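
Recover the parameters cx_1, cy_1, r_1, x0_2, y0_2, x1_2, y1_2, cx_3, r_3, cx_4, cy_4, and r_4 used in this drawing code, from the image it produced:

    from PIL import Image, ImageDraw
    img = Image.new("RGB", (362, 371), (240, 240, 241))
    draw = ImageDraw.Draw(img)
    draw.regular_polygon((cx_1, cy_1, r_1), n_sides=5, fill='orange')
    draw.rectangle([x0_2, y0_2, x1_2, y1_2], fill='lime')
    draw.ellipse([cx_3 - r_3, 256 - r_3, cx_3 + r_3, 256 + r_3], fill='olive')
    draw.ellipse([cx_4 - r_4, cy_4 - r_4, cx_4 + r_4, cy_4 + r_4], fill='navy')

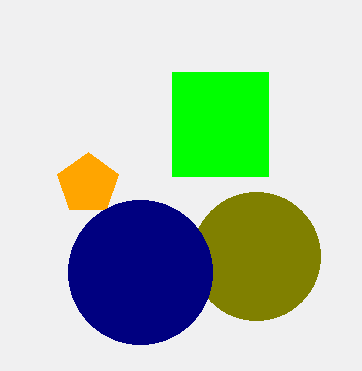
cx_1 = 88, cy_1 = 184, r_1 = 32, x0_2 = 172, y0_2 = 72, x1_2 = 268, y1_2 = 176, cx_3 = 256, r_3 = 64, cx_4 = 140, cy_4 = 272, r_4 = 72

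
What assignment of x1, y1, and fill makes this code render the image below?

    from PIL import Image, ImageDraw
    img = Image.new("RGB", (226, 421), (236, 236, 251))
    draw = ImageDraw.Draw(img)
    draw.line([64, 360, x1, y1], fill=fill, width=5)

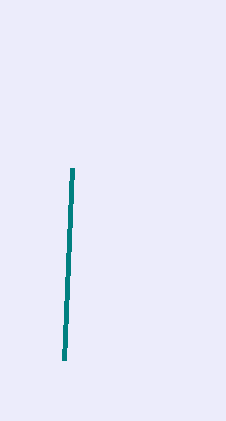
x1 = 72, y1 = 168, fill = 'teal'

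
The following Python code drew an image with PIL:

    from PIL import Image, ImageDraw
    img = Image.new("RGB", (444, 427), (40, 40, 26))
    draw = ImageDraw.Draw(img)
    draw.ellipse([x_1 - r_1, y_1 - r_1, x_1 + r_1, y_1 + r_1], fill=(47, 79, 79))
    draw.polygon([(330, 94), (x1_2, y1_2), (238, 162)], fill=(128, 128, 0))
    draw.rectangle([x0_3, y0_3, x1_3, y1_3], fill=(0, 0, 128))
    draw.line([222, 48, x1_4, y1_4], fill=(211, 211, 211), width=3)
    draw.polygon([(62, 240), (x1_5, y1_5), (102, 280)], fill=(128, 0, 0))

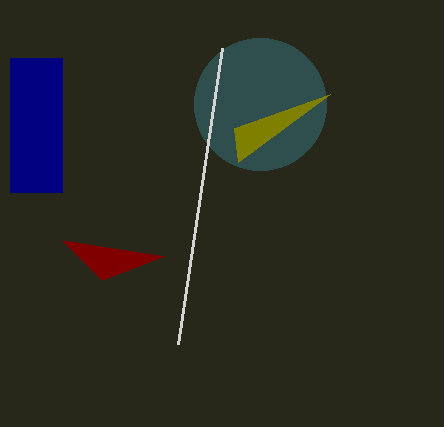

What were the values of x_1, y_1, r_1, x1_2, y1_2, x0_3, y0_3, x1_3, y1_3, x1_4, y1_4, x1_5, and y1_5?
x_1 = 260, y_1 = 104, r_1 = 66, x1_2 = 234, y1_2 = 128, x0_3 = 10, y0_3 = 58, x1_3 = 62, y1_3 = 192, x1_4 = 178, y1_4 = 344, x1_5 = 164, y1_5 = 256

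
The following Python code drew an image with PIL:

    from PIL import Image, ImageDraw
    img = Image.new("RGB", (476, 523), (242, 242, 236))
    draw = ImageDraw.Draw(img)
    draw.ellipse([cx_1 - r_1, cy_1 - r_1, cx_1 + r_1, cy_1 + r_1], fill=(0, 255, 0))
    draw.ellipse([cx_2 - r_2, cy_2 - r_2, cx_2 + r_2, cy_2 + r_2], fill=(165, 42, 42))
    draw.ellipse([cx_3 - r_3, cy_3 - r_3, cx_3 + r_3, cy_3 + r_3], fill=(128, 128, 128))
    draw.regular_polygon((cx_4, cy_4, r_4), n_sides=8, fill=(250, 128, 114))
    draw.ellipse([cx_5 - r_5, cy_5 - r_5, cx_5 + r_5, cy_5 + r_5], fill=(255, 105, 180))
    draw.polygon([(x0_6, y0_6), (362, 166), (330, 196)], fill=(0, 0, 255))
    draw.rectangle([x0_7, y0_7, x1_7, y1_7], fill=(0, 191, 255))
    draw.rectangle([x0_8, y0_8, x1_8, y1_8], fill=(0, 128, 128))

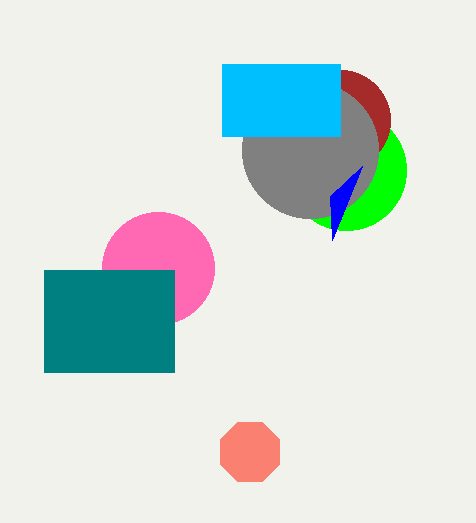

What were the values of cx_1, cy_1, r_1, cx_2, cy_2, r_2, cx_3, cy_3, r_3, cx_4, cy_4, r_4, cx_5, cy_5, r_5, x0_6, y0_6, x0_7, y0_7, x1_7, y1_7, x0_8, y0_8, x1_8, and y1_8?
cx_1 = 346; cy_1 = 170; r_1 = 60; cx_2 = 340; cy_2 = 120; r_2 = 50; cx_3 = 310; cy_3 = 150; r_3 = 68; cx_4 = 250; cy_4 = 452; r_4 = 32; cx_5 = 158; cy_5 = 268; r_5 = 56; x0_6 = 332; y0_6 = 240; x0_7 = 222; y0_7 = 64; x1_7 = 340; y1_7 = 136; x0_8 = 44; y0_8 = 270; x1_8 = 174; y1_8 = 372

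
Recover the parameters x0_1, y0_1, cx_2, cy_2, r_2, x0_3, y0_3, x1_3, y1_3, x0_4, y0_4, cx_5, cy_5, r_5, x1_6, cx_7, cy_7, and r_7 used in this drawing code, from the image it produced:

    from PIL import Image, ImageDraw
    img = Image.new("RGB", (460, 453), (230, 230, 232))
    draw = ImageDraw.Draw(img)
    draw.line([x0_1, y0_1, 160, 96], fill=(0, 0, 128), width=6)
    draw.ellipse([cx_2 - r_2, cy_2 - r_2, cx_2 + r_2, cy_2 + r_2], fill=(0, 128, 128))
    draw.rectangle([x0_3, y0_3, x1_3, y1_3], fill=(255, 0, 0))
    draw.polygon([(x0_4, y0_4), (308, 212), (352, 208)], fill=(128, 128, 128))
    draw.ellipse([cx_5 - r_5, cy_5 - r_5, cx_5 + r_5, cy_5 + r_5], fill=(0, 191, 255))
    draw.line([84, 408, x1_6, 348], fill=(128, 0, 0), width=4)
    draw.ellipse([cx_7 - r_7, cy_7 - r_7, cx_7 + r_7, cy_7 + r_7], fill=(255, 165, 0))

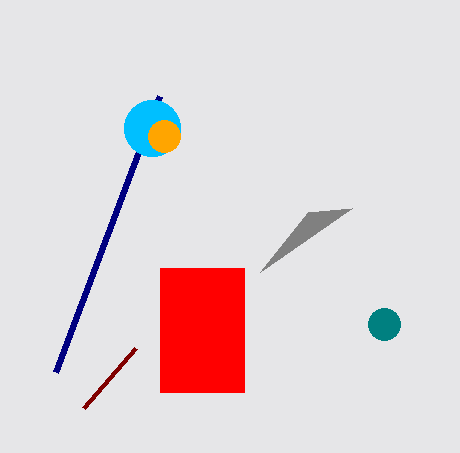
x0_1 = 56; y0_1 = 372; cx_2 = 384; cy_2 = 324; r_2 = 16; x0_3 = 160; y0_3 = 268; x1_3 = 244; y1_3 = 392; x0_4 = 260; y0_4 = 272; cx_5 = 152; cy_5 = 128; r_5 = 28; x1_6 = 136; cx_7 = 164; cy_7 = 136; r_7 = 16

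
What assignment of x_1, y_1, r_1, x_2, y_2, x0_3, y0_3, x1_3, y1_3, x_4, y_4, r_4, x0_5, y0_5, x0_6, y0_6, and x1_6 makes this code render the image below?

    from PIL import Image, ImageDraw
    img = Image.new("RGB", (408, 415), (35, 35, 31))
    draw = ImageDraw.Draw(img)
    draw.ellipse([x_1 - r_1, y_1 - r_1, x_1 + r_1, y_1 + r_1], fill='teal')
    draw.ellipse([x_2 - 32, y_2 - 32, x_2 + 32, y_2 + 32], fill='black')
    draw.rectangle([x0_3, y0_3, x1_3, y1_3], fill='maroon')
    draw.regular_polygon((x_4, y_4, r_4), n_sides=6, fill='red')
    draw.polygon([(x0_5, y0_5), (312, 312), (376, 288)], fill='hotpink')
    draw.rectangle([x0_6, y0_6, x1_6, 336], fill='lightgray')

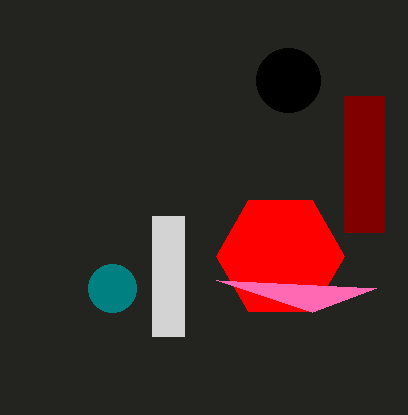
x_1 = 112; y_1 = 288; r_1 = 24; x_2 = 288; y_2 = 80; x0_3 = 344; y0_3 = 96; x1_3 = 384; y1_3 = 232; x_4 = 280; y_4 = 256; r_4 = 64; x0_5 = 216; y0_5 = 280; x0_6 = 152; y0_6 = 216; x1_6 = 184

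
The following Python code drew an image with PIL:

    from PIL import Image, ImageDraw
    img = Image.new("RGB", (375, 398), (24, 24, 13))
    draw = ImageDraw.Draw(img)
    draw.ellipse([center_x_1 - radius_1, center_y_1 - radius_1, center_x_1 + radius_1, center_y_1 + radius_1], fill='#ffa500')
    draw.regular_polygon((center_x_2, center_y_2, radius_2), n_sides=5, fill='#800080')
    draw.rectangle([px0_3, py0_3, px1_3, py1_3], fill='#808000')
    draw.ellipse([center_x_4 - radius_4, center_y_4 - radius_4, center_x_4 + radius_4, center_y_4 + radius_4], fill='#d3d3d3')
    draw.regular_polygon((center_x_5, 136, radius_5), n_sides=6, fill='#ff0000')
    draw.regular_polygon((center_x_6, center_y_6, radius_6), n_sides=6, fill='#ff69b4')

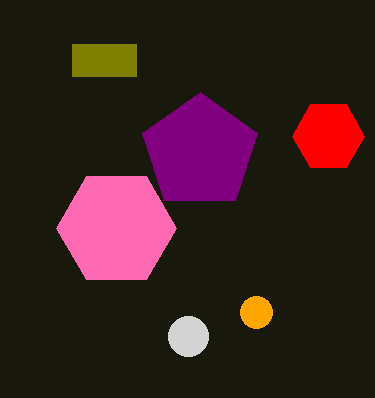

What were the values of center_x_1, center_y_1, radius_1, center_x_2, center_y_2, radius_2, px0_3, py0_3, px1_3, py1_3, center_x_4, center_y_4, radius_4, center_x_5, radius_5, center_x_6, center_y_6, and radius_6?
center_x_1 = 256; center_y_1 = 312; radius_1 = 16; center_x_2 = 200; center_y_2 = 152; radius_2 = 60; px0_3 = 72; py0_3 = 44; px1_3 = 136; py1_3 = 76; center_x_4 = 188; center_y_4 = 336; radius_4 = 20; center_x_5 = 328; radius_5 = 36; center_x_6 = 116; center_y_6 = 228; radius_6 = 60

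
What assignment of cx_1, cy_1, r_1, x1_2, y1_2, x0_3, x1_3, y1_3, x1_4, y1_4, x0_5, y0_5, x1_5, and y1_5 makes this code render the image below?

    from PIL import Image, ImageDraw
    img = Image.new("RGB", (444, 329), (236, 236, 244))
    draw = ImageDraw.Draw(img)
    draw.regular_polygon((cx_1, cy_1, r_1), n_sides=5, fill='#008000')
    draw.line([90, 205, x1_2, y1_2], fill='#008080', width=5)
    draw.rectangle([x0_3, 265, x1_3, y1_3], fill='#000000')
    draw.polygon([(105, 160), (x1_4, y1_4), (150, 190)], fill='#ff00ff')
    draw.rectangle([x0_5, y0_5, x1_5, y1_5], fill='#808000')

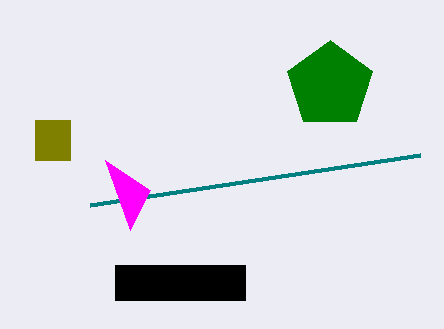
cx_1 = 330; cy_1 = 85; r_1 = 45; x1_2 = 420; y1_2 = 155; x0_3 = 115; x1_3 = 245; y1_3 = 300; x1_4 = 130; y1_4 = 230; x0_5 = 35; y0_5 = 120; x1_5 = 70; y1_5 = 160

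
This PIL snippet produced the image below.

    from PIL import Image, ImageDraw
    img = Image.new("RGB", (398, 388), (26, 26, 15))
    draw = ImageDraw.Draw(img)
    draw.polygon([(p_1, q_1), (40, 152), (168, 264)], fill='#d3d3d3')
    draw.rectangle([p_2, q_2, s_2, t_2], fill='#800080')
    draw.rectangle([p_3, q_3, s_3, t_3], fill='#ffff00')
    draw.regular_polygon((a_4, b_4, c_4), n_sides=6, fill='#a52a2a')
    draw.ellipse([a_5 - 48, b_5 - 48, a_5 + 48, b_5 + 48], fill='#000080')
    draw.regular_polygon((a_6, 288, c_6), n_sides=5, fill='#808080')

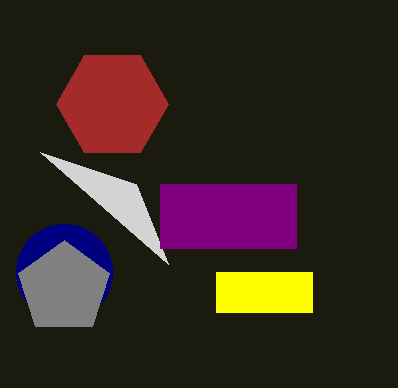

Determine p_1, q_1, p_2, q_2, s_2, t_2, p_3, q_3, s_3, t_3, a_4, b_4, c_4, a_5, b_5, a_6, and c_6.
p_1 = 136; q_1 = 184; p_2 = 160; q_2 = 184; s_2 = 296; t_2 = 248; p_3 = 216; q_3 = 272; s_3 = 312; t_3 = 312; a_4 = 112; b_4 = 104; c_4 = 56; a_5 = 64; b_5 = 272; a_6 = 64; c_6 = 48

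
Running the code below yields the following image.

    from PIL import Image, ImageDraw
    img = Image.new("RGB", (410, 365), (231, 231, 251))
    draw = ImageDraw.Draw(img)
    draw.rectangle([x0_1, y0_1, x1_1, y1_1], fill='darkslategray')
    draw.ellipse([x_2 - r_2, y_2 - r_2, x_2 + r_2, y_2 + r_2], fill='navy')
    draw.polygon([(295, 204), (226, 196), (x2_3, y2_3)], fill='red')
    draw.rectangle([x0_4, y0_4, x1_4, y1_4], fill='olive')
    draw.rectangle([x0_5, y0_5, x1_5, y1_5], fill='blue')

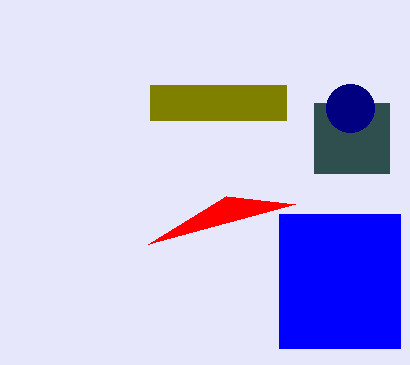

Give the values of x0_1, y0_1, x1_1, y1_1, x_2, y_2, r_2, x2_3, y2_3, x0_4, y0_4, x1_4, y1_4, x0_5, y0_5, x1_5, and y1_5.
x0_1 = 314, y0_1 = 103, x1_1 = 389, y1_1 = 173, x_2 = 350, y_2 = 108, r_2 = 24, x2_3 = 148, y2_3 = 244, x0_4 = 150, y0_4 = 85, x1_4 = 286, y1_4 = 120, x0_5 = 279, y0_5 = 214, x1_5 = 400, y1_5 = 348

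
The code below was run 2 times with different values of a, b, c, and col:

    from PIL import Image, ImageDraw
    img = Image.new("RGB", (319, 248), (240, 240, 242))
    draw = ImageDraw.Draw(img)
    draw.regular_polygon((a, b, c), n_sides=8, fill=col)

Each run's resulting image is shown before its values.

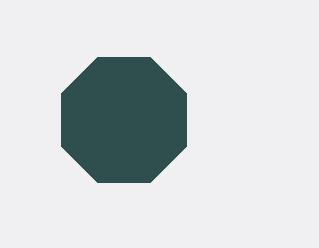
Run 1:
a = 124, b = 120, c = 68, col = 'darkslategray'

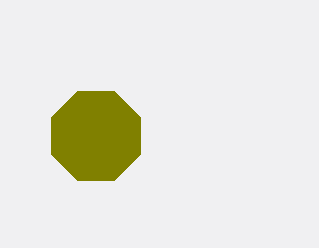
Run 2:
a = 96; b = 136; c = 48; col = 'olive'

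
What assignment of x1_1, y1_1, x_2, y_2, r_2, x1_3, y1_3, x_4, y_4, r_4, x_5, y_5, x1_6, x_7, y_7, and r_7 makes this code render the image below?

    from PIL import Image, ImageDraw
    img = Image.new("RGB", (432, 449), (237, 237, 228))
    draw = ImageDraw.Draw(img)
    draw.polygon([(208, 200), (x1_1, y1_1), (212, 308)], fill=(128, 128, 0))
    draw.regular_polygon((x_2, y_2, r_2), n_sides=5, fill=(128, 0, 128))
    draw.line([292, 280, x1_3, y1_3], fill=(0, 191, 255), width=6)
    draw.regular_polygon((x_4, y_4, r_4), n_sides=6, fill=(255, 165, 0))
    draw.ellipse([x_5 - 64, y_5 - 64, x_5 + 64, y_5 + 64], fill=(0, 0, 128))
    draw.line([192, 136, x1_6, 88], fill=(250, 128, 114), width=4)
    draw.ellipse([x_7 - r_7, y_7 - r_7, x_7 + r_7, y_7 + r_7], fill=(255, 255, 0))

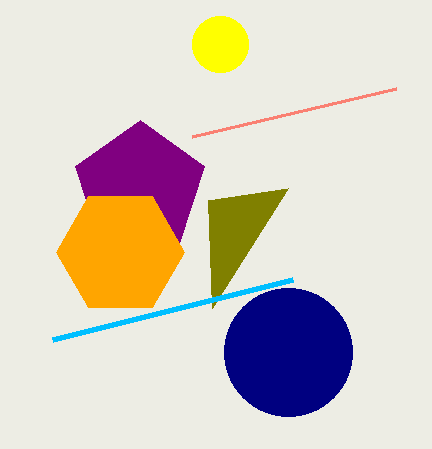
x1_1 = 288, y1_1 = 188, x_2 = 140, y_2 = 188, r_2 = 68, x1_3 = 52, y1_3 = 340, x_4 = 120, y_4 = 252, r_4 = 64, x_5 = 288, y_5 = 352, x1_6 = 396, x_7 = 220, y_7 = 44, r_7 = 28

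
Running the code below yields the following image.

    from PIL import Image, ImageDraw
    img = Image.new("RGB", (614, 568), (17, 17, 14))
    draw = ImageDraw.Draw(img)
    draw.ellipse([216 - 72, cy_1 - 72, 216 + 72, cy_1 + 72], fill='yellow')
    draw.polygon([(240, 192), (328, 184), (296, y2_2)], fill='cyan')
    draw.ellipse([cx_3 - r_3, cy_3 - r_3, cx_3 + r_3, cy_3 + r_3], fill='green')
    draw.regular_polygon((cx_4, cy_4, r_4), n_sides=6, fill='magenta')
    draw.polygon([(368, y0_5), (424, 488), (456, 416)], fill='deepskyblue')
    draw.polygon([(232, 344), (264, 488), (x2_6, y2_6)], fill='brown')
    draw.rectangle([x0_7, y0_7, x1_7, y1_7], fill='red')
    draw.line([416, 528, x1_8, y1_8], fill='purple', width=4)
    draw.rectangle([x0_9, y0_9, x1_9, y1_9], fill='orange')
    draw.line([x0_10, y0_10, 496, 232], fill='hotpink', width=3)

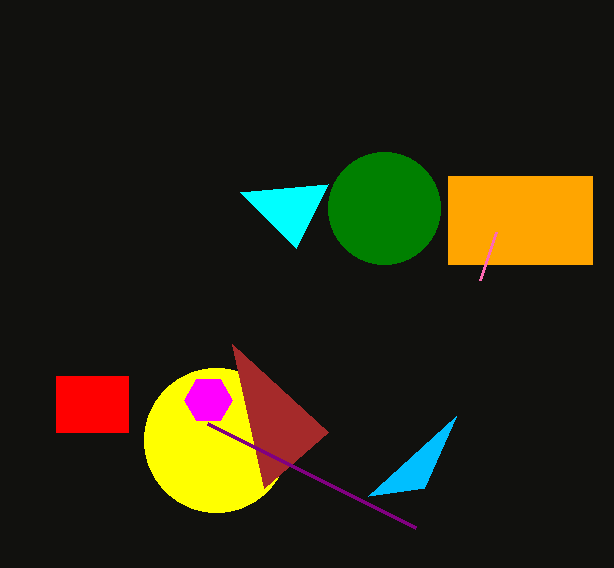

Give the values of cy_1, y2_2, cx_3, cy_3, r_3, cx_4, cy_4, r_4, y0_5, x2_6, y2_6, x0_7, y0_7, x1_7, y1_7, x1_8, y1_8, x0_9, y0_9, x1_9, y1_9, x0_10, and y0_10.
cy_1 = 440; y2_2 = 248; cx_3 = 384; cy_3 = 208; r_3 = 56; cx_4 = 208; cy_4 = 400; r_4 = 24; y0_5 = 496; x2_6 = 328; y2_6 = 432; x0_7 = 56; y0_7 = 376; x1_7 = 128; y1_7 = 432; x1_8 = 208; y1_8 = 424; x0_9 = 448; y0_9 = 176; x1_9 = 592; y1_9 = 264; x0_10 = 480; y0_10 = 280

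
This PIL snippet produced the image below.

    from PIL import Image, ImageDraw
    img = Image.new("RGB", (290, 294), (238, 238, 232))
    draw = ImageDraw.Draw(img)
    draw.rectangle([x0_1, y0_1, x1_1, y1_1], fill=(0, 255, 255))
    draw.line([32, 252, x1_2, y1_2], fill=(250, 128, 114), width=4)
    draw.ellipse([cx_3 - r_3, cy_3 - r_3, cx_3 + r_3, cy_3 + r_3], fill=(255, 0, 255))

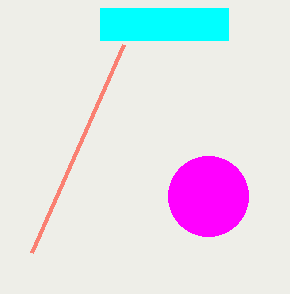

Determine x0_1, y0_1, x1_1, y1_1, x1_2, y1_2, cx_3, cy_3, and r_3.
x0_1 = 100; y0_1 = 8; x1_1 = 228; y1_1 = 40; x1_2 = 124; y1_2 = 44; cx_3 = 208; cy_3 = 196; r_3 = 40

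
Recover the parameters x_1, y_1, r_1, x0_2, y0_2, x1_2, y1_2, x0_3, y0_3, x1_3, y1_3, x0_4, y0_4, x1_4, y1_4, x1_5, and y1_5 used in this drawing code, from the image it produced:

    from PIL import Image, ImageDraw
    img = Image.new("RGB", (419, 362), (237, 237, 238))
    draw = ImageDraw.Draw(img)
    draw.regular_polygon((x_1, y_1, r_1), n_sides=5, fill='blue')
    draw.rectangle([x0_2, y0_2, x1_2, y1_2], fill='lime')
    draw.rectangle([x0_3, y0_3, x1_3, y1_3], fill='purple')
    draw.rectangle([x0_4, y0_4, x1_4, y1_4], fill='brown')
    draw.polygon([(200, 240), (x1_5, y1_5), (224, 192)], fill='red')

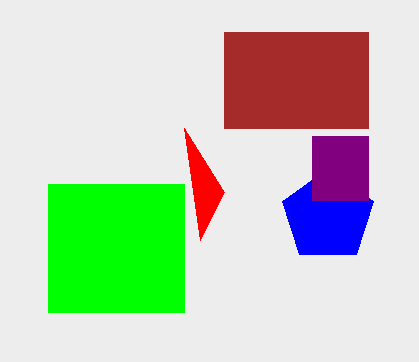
x_1 = 328
y_1 = 216
r_1 = 48
x0_2 = 48
y0_2 = 184
x1_2 = 184
y1_2 = 312
x0_3 = 312
y0_3 = 136
x1_3 = 368
y1_3 = 200
x0_4 = 224
y0_4 = 32
x1_4 = 368
y1_4 = 128
x1_5 = 184
y1_5 = 128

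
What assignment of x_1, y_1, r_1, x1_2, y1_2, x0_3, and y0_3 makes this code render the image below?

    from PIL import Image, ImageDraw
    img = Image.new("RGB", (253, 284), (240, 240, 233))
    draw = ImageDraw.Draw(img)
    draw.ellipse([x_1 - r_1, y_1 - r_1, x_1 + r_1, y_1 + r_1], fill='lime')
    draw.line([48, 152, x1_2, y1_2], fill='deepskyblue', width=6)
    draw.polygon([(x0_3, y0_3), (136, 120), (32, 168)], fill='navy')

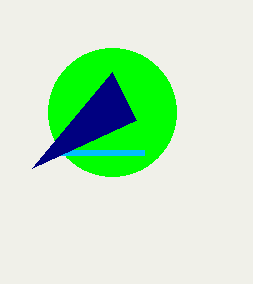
x_1 = 112; y_1 = 112; r_1 = 64; x1_2 = 144; y1_2 = 152; x0_3 = 112; y0_3 = 72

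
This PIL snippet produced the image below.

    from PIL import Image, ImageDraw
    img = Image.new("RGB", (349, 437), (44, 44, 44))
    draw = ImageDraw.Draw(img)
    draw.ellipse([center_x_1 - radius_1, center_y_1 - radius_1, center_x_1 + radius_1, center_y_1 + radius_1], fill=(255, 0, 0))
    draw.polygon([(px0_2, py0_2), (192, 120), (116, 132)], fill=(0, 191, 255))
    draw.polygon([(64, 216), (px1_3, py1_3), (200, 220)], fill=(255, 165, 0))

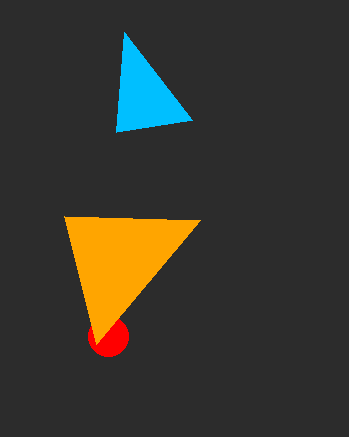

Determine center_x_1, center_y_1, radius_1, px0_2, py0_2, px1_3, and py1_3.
center_x_1 = 108, center_y_1 = 336, radius_1 = 20, px0_2 = 124, py0_2 = 32, px1_3 = 96, py1_3 = 344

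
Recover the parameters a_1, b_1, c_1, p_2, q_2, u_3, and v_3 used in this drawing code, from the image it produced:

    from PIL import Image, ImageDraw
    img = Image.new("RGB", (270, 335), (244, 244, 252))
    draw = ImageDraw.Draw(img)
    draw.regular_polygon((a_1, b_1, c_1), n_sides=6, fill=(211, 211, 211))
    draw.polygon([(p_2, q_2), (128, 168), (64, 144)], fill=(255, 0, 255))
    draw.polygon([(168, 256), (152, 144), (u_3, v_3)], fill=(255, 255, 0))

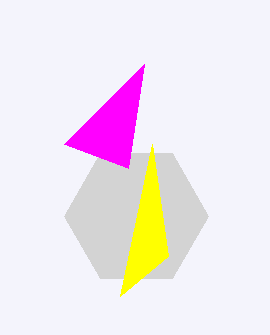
a_1 = 136, b_1 = 216, c_1 = 72, p_2 = 144, q_2 = 64, u_3 = 120, v_3 = 296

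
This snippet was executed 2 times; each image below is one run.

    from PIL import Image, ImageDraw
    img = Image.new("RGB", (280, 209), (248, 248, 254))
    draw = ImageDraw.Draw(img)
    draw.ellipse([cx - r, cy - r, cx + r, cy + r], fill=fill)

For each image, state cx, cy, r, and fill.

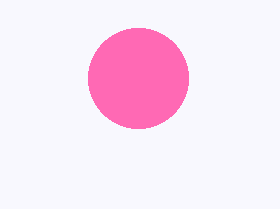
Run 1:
cx = 138
cy = 78
r = 50
fill = 'hotpink'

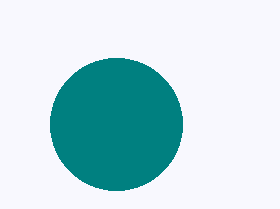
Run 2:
cx = 116
cy = 124
r = 66
fill = 'teal'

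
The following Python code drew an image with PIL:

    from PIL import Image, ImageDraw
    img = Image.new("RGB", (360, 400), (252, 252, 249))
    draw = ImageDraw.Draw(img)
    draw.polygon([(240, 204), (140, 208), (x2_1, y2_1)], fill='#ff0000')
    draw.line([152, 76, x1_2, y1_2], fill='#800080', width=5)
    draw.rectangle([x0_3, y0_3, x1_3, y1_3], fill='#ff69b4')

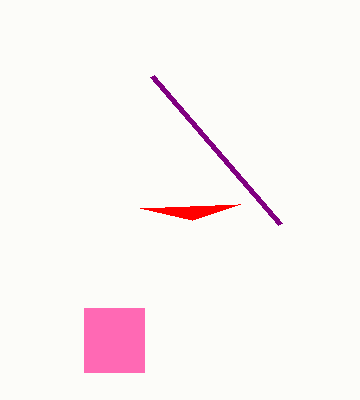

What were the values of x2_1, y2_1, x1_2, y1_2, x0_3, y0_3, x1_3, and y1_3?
x2_1 = 192
y2_1 = 220
x1_2 = 280
y1_2 = 224
x0_3 = 84
y0_3 = 308
x1_3 = 144
y1_3 = 372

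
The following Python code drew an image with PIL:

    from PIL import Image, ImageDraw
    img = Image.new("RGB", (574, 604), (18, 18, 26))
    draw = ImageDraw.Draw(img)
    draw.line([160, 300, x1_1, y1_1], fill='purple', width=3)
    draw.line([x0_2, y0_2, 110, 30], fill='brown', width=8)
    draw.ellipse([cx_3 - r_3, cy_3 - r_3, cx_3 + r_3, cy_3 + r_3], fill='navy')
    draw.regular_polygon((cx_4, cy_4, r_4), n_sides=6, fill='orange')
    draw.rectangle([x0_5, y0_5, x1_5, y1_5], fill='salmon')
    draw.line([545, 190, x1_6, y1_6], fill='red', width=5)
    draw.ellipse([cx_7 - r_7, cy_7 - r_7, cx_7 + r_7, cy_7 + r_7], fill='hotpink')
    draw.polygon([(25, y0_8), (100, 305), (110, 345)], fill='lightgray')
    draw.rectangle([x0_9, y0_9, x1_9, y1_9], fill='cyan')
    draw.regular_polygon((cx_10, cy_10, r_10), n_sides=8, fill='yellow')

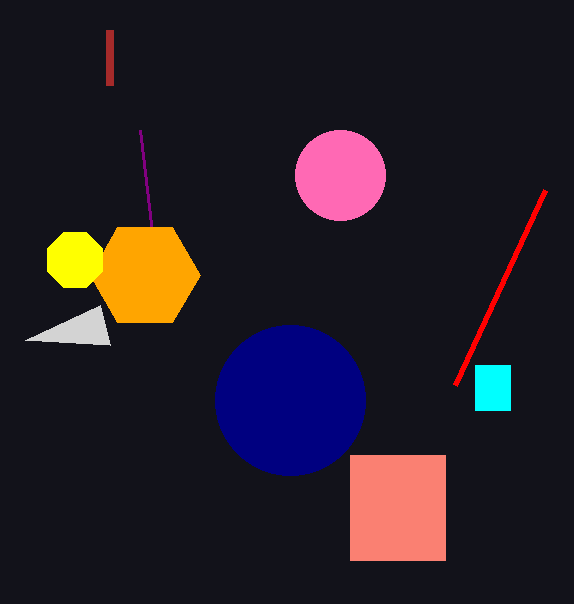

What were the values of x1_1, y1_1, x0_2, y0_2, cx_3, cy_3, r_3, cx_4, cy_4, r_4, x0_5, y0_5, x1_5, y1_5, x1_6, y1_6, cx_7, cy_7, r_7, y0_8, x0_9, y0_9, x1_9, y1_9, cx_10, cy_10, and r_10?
x1_1 = 140; y1_1 = 130; x0_2 = 110; y0_2 = 85; cx_3 = 290; cy_3 = 400; r_3 = 75; cx_4 = 145; cy_4 = 275; r_4 = 55; x0_5 = 350; y0_5 = 455; x1_5 = 445; y1_5 = 560; x1_6 = 455; y1_6 = 385; cx_7 = 340; cy_7 = 175; r_7 = 45; y0_8 = 340; x0_9 = 475; y0_9 = 365; x1_9 = 510; y1_9 = 410; cx_10 = 75; cy_10 = 260; r_10 = 30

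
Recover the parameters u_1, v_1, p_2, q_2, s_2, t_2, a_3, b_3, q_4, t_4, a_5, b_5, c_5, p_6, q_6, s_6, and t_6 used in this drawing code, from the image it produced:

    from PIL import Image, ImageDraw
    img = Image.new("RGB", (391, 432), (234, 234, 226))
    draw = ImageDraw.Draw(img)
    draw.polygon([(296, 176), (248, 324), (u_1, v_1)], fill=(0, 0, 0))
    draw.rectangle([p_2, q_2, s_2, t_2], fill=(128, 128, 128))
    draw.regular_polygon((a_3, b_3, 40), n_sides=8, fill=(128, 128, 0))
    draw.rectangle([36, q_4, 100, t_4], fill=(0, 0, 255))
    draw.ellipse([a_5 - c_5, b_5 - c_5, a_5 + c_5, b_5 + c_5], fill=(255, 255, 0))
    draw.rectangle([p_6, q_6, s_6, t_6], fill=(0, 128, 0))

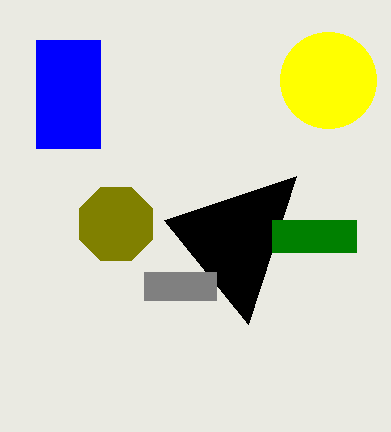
u_1 = 164
v_1 = 220
p_2 = 144
q_2 = 272
s_2 = 216
t_2 = 300
a_3 = 116
b_3 = 224
q_4 = 40
t_4 = 148
a_5 = 328
b_5 = 80
c_5 = 48
p_6 = 272
q_6 = 220
s_6 = 356
t_6 = 252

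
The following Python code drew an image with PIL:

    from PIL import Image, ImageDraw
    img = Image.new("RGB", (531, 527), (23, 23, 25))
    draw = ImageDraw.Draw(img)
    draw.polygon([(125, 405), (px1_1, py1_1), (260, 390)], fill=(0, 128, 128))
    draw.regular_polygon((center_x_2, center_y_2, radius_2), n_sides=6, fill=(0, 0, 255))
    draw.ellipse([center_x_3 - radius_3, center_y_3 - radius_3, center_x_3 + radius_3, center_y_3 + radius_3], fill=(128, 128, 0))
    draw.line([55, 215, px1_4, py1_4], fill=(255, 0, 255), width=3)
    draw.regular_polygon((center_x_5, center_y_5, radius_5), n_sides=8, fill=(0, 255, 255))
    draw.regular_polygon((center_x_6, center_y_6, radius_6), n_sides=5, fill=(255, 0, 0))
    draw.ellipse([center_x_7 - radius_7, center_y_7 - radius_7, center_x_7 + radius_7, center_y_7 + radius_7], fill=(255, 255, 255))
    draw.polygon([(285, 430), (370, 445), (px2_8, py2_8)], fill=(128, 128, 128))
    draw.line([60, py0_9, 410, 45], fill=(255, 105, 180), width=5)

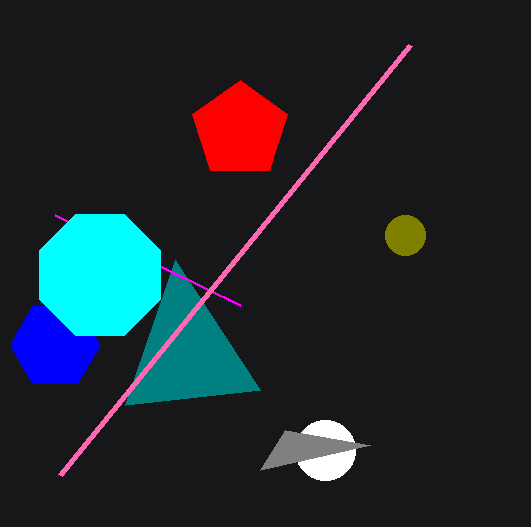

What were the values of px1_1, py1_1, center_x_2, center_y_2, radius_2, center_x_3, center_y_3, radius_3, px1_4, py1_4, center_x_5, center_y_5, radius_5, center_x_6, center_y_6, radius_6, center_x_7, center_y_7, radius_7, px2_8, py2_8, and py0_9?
px1_1 = 175, py1_1 = 260, center_x_2 = 55, center_y_2 = 345, radius_2 = 45, center_x_3 = 405, center_y_3 = 235, radius_3 = 20, px1_4 = 240, py1_4 = 305, center_x_5 = 100, center_y_5 = 275, radius_5 = 65, center_x_6 = 240, center_y_6 = 130, radius_6 = 50, center_x_7 = 325, center_y_7 = 450, radius_7 = 30, px2_8 = 260, py2_8 = 470, py0_9 = 475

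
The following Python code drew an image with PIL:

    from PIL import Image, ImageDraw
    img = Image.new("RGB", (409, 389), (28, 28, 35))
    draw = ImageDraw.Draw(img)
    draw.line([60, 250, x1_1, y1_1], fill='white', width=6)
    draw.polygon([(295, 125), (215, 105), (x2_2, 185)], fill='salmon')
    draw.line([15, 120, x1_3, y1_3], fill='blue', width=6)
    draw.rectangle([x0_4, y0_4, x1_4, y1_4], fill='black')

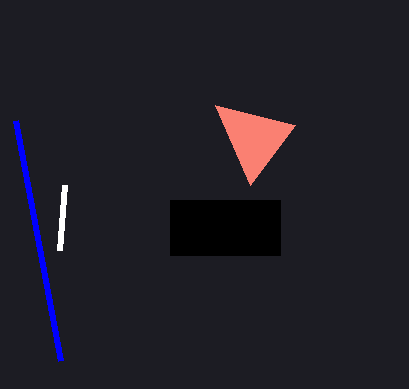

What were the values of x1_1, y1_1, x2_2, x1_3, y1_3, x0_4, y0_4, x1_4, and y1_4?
x1_1 = 65; y1_1 = 185; x2_2 = 250; x1_3 = 60; y1_3 = 360; x0_4 = 170; y0_4 = 200; x1_4 = 280; y1_4 = 255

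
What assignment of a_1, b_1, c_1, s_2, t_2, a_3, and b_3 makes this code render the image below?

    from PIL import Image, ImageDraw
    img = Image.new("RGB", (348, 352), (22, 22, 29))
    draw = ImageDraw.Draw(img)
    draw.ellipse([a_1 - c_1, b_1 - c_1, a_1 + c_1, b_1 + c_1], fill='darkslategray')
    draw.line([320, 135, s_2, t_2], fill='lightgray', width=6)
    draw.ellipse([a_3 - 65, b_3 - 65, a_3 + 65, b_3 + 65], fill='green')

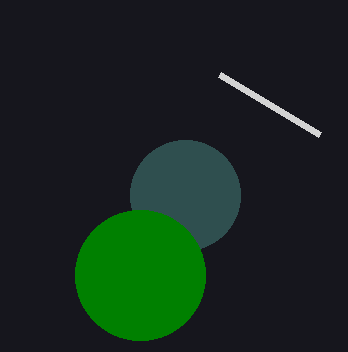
a_1 = 185
b_1 = 195
c_1 = 55
s_2 = 220
t_2 = 75
a_3 = 140
b_3 = 275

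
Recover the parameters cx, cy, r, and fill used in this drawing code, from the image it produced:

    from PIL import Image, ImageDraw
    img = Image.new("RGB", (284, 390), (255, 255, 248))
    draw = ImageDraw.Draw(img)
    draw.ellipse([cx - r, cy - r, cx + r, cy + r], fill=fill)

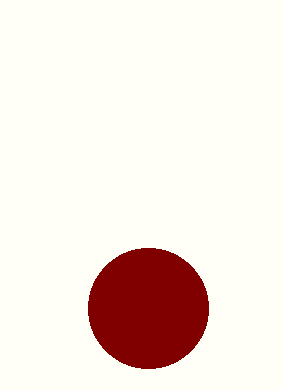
cx = 148
cy = 308
r = 60
fill = 'maroon'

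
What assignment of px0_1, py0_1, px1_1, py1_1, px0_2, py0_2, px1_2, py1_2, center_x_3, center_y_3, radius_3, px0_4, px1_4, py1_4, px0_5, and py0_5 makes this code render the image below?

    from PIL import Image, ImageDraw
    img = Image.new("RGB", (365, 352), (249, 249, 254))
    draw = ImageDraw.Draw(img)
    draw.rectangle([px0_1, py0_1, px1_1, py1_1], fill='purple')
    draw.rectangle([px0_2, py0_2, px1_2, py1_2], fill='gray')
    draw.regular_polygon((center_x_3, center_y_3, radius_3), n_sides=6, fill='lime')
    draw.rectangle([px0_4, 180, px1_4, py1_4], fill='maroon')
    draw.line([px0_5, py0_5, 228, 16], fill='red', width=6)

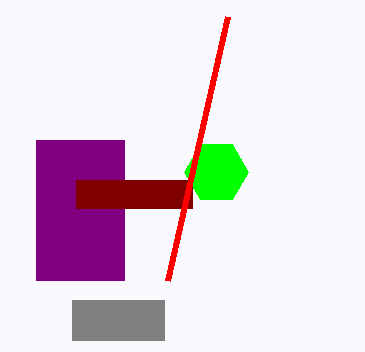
px0_1 = 36; py0_1 = 140; px1_1 = 124; py1_1 = 280; px0_2 = 72; py0_2 = 300; px1_2 = 164; py1_2 = 340; center_x_3 = 216; center_y_3 = 172; radius_3 = 32; px0_4 = 76; px1_4 = 192; py1_4 = 208; px0_5 = 168; py0_5 = 280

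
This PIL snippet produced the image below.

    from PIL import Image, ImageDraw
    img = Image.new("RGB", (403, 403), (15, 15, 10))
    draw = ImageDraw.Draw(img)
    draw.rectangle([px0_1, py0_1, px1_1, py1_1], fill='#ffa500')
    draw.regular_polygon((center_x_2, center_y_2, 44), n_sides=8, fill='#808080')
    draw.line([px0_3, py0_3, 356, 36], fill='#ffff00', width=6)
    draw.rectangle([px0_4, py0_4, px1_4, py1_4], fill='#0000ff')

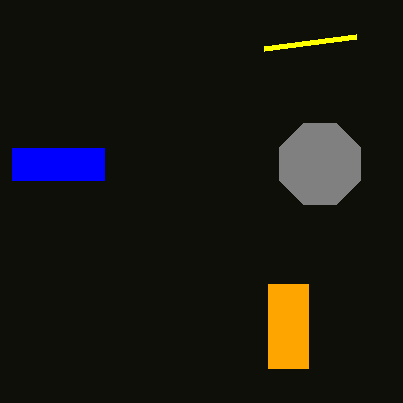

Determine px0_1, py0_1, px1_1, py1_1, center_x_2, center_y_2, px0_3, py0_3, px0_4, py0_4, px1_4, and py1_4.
px0_1 = 268
py0_1 = 284
px1_1 = 308
py1_1 = 368
center_x_2 = 320
center_y_2 = 164
px0_3 = 264
py0_3 = 48
px0_4 = 12
py0_4 = 148
px1_4 = 104
py1_4 = 180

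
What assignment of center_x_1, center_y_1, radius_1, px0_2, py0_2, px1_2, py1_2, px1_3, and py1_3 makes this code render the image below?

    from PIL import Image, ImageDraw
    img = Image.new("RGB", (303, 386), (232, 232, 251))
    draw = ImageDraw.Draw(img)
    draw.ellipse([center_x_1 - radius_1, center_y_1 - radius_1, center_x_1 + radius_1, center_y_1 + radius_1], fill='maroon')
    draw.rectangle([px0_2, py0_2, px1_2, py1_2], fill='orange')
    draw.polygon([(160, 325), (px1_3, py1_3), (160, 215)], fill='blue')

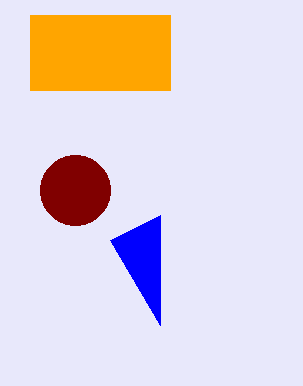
center_x_1 = 75
center_y_1 = 190
radius_1 = 35
px0_2 = 30
py0_2 = 15
px1_2 = 170
py1_2 = 90
px1_3 = 110
py1_3 = 240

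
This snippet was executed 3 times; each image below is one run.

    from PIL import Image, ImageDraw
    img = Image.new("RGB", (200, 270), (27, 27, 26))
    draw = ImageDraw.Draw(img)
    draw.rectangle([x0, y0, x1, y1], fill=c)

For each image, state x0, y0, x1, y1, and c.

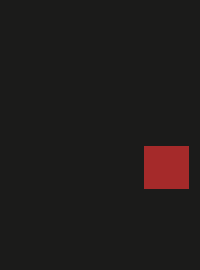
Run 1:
x0 = 144, y0 = 146, x1 = 188, y1 = 188, c = 'brown'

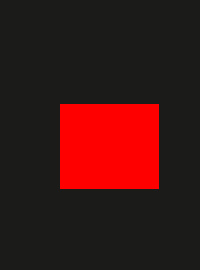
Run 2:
x0 = 60
y0 = 104
x1 = 158
y1 = 188
c = 'red'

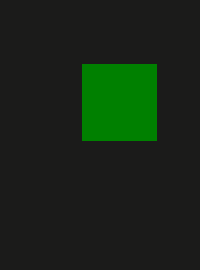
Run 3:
x0 = 82; y0 = 64; x1 = 156; y1 = 140; c = 'green'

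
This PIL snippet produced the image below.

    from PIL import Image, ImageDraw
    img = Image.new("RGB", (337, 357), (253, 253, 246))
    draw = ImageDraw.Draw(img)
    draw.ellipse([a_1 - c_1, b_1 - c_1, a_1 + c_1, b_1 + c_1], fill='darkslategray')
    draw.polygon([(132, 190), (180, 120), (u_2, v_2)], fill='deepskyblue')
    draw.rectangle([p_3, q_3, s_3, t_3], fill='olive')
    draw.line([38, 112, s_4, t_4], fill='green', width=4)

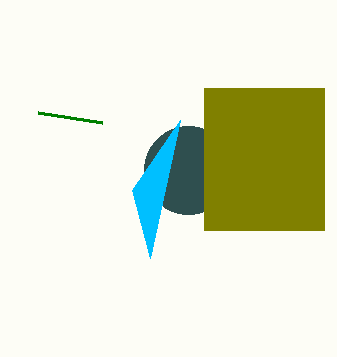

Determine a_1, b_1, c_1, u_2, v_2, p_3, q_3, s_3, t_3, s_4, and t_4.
a_1 = 188; b_1 = 170; c_1 = 44; u_2 = 150; v_2 = 258; p_3 = 204; q_3 = 88; s_3 = 324; t_3 = 230; s_4 = 102; t_4 = 122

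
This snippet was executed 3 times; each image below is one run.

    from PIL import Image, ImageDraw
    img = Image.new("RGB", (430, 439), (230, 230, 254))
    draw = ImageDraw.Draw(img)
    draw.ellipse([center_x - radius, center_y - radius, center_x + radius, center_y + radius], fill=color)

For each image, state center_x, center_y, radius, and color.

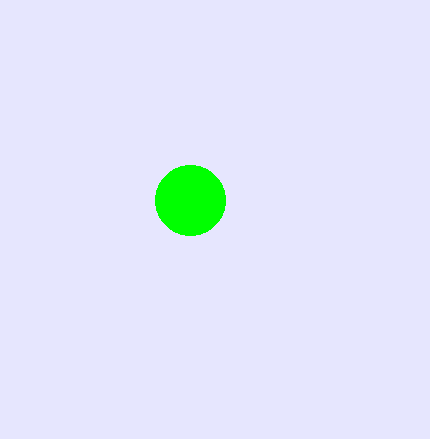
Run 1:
center_x = 190; center_y = 200; radius = 35; color = 'lime'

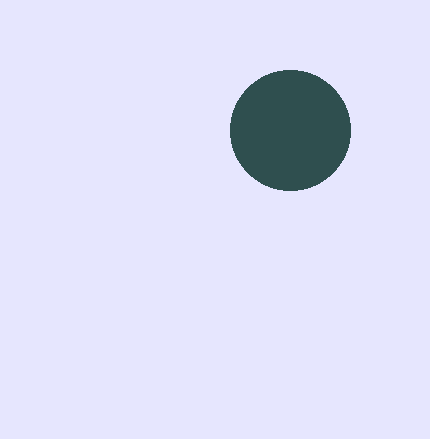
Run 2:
center_x = 290
center_y = 130
radius = 60
color = 'darkslategray'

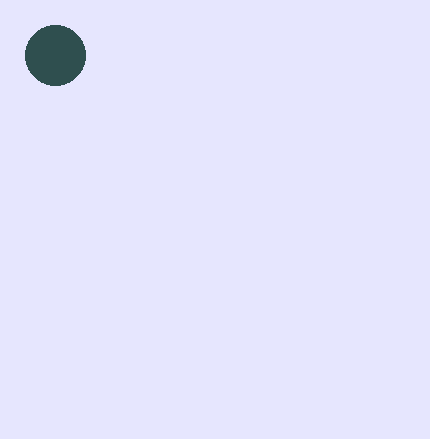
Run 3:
center_x = 55; center_y = 55; radius = 30; color = 'darkslategray'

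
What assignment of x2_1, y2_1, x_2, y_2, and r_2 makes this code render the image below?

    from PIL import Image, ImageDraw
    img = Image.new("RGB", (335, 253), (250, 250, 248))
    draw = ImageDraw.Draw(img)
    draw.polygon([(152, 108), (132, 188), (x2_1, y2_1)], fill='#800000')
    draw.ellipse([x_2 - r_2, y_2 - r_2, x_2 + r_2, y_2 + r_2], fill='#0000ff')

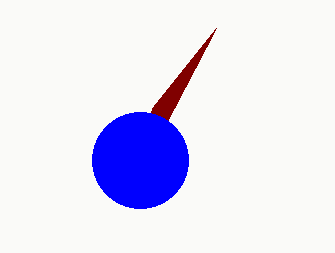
x2_1 = 216; y2_1 = 28; x_2 = 140; y_2 = 160; r_2 = 48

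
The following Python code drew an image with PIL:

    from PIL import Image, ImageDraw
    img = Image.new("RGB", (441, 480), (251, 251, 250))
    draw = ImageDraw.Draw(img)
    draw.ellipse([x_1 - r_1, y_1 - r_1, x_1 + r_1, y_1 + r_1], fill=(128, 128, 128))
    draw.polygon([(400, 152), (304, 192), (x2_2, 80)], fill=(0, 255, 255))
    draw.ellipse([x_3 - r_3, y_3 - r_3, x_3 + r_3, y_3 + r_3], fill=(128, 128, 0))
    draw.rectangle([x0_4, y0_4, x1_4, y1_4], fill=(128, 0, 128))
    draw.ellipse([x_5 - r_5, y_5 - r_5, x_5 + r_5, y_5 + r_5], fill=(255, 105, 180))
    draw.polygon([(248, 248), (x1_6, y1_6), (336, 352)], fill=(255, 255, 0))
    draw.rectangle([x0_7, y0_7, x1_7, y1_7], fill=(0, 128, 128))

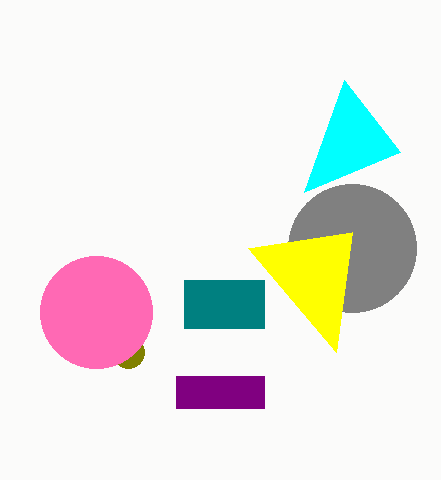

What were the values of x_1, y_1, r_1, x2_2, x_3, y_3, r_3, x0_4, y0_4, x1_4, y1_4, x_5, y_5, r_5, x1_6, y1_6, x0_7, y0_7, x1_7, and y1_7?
x_1 = 352, y_1 = 248, r_1 = 64, x2_2 = 344, x_3 = 128, y_3 = 352, r_3 = 16, x0_4 = 176, y0_4 = 376, x1_4 = 264, y1_4 = 408, x_5 = 96, y_5 = 312, r_5 = 56, x1_6 = 352, y1_6 = 232, x0_7 = 184, y0_7 = 280, x1_7 = 264, y1_7 = 328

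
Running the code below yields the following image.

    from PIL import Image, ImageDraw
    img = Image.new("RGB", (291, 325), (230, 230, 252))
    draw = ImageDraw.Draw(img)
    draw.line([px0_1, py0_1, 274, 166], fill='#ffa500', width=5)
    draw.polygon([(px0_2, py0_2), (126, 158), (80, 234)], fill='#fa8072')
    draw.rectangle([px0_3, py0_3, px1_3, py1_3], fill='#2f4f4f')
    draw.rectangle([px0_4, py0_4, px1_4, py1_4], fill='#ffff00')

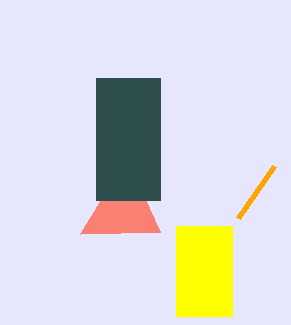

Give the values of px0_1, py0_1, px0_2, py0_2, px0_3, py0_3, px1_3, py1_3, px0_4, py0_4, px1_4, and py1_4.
px0_1 = 238, py0_1 = 218, px0_2 = 160, py0_2 = 232, px0_3 = 96, py0_3 = 78, px1_3 = 160, py1_3 = 200, px0_4 = 176, py0_4 = 226, px1_4 = 232, py1_4 = 316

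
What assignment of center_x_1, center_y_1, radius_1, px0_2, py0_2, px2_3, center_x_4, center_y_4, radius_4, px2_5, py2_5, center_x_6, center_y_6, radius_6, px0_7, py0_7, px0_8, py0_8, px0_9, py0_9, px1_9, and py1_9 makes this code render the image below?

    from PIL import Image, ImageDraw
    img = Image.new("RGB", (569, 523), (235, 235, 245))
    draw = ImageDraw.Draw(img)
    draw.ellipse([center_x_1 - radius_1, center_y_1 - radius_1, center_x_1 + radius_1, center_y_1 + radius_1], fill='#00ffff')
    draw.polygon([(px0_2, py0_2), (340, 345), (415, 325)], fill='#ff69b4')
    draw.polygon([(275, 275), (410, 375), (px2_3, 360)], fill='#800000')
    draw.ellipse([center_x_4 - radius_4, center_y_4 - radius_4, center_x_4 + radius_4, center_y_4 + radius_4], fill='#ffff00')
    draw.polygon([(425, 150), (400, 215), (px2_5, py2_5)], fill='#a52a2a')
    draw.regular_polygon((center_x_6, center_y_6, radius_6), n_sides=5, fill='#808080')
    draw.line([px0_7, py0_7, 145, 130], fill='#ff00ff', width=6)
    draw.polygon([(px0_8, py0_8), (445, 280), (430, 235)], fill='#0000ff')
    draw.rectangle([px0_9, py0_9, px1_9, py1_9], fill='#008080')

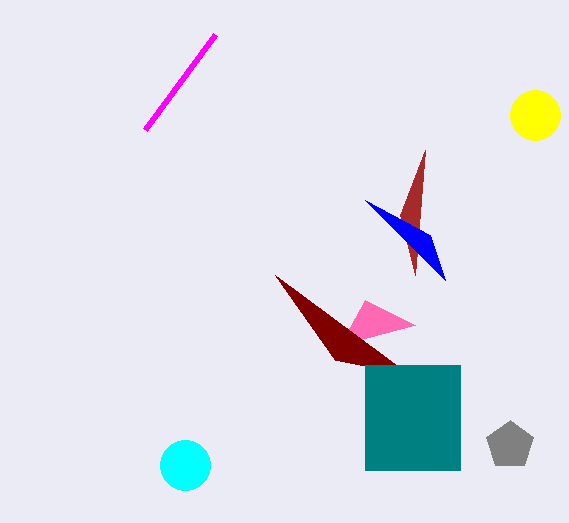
center_x_1 = 185
center_y_1 = 465
radius_1 = 25
px0_2 = 365
py0_2 = 300
px2_3 = 335
center_x_4 = 535
center_y_4 = 115
radius_4 = 25
px2_5 = 415
py2_5 = 275
center_x_6 = 510
center_y_6 = 445
radius_6 = 25
px0_7 = 215
py0_7 = 35
px0_8 = 365
py0_8 = 200
px0_9 = 365
py0_9 = 365
px1_9 = 460
py1_9 = 470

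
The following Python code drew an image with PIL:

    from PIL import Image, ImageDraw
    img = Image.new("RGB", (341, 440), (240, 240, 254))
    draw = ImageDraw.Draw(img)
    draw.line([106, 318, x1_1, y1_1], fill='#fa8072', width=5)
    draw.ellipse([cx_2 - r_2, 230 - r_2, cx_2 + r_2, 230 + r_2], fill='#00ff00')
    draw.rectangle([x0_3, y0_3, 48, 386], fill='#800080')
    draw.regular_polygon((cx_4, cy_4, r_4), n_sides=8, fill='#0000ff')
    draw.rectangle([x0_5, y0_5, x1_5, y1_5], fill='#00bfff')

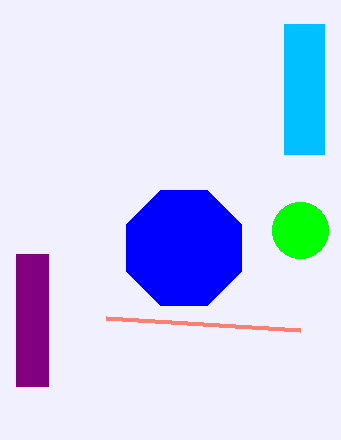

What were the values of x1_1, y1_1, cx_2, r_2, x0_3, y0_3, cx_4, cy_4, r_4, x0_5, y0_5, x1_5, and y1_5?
x1_1 = 300, y1_1 = 330, cx_2 = 300, r_2 = 28, x0_3 = 16, y0_3 = 254, cx_4 = 184, cy_4 = 248, r_4 = 62, x0_5 = 284, y0_5 = 24, x1_5 = 324, y1_5 = 154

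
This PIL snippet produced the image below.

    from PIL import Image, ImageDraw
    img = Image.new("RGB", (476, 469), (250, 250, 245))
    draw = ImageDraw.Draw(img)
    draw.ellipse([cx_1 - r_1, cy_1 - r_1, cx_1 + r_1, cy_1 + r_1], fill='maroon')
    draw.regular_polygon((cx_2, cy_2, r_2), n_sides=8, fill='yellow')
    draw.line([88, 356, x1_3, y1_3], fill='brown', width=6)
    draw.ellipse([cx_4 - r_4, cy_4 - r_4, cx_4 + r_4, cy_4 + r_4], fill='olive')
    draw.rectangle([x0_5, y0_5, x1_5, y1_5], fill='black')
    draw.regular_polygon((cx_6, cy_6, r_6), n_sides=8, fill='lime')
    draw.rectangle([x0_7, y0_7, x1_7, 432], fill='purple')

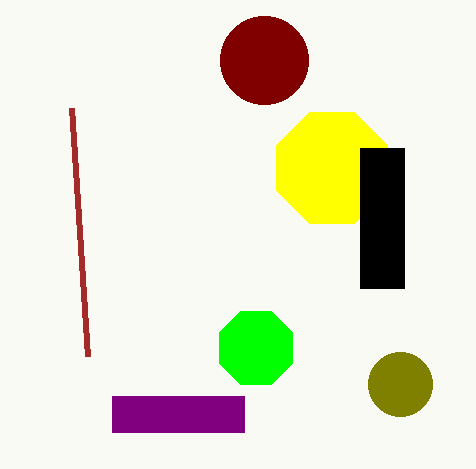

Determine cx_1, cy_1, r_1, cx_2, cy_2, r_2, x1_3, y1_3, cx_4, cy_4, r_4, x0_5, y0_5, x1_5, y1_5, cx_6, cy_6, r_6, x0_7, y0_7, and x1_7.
cx_1 = 264; cy_1 = 60; r_1 = 44; cx_2 = 332; cy_2 = 168; r_2 = 60; x1_3 = 72; y1_3 = 108; cx_4 = 400; cy_4 = 384; r_4 = 32; x0_5 = 360; y0_5 = 148; x1_5 = 404; y1_5 = 288; cx_6 = 256; cy_6 = 348; r_6 = 40; x0_7 = 112; y0_7 = 396; x1_7 = 244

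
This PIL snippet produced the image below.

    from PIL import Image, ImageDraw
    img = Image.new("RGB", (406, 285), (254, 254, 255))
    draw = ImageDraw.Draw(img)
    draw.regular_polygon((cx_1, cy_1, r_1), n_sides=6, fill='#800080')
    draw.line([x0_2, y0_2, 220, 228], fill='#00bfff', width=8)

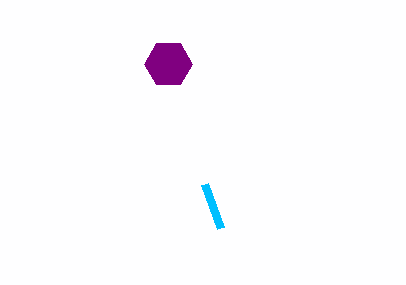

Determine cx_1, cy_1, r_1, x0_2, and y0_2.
cx_1 = 168; cy_1 = 64; r_1 = 24; x0_2 = 204; y0_2 = 184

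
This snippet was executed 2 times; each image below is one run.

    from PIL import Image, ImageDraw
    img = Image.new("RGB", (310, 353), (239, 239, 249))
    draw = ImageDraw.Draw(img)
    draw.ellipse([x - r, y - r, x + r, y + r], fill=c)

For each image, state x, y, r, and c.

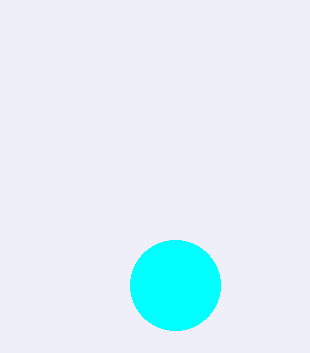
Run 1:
x = 175; y = 285; r = 45; c = 'cyan'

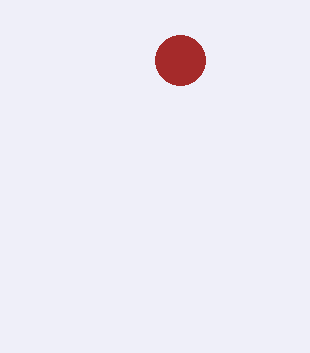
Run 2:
x = 180
y = 60
r = 25
c = 'brown'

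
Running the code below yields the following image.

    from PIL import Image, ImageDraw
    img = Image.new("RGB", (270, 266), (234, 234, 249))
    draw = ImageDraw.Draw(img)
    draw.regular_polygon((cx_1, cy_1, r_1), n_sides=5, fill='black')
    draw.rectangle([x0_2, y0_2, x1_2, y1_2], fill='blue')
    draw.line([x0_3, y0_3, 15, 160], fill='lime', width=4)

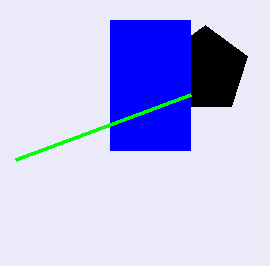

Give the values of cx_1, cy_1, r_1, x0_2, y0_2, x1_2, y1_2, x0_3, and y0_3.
cx_1 = 205; cy_1 = 70; r_1 = 45; x0_2 = 110; y0_2 = 20; x1_2 = 190; y1_2 = 150; x0_3 = 190; y0_3 = 95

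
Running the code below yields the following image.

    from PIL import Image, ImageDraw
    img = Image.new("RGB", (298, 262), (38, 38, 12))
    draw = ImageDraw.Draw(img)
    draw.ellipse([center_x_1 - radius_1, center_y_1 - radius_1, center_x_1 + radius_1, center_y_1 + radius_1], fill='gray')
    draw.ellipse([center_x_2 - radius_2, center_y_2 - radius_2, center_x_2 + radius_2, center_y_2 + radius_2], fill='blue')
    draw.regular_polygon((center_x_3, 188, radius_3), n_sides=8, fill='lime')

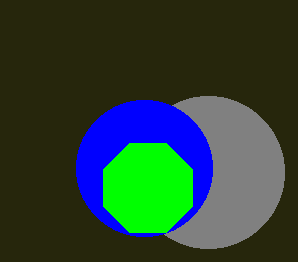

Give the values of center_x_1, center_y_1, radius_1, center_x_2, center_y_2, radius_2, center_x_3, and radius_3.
center_x_1 = 208; center_y_1 = 172; radius_1 = 76; center_x_2 = 144; center_y_2 = 168; radius_2 = 68; center_x_3 = 148; radius_3 = 48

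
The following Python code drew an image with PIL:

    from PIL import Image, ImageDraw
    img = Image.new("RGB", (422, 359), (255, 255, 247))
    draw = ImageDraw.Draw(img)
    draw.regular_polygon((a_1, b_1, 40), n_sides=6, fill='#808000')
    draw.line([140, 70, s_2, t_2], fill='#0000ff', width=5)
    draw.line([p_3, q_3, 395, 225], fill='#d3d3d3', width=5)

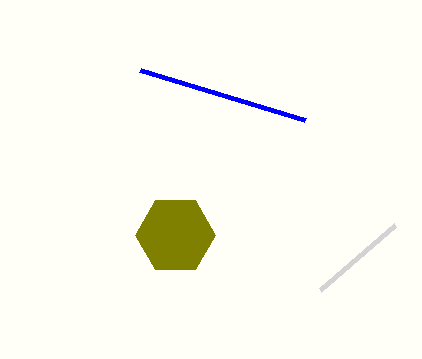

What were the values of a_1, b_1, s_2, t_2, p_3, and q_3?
a_1 = 175; b_1 = 235; s_2 = 305; t_2 = 120; p_3 = 320; q_3 = 290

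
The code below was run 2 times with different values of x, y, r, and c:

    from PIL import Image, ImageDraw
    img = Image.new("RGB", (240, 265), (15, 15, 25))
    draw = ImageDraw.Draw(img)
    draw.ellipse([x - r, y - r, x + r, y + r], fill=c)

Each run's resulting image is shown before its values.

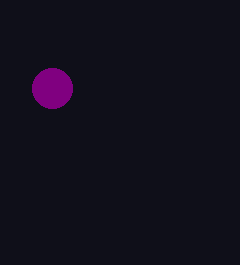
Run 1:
x = 52; y = 88; r = 20; c = 'purple'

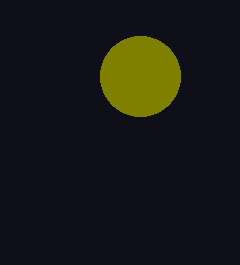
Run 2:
x = 140; y = 76; r = 40; c = 'olive'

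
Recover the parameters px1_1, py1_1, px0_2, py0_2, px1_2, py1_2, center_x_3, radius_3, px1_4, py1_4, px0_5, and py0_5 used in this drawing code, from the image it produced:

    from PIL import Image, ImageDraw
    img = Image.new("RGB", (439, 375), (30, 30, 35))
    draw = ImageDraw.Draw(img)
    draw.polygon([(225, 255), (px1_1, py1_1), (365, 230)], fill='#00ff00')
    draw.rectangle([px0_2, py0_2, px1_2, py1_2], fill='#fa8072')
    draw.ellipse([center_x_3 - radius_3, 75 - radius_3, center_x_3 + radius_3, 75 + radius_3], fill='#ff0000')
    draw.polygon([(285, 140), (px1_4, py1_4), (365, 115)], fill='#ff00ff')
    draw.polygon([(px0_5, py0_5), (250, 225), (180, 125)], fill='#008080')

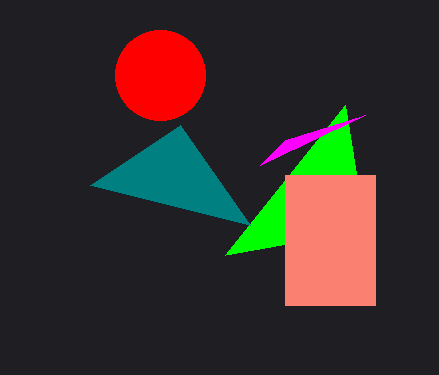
px1_1 = 345
py1_1 = 105
px0_2 = 285
py0_2 = 175
px1_2 = 375
py1_2 = 305
center_x_3 = 160
radius_3 = 45
px1_4 = 260
py1_4 = 165
px0_5 = 90
py0_5 = 185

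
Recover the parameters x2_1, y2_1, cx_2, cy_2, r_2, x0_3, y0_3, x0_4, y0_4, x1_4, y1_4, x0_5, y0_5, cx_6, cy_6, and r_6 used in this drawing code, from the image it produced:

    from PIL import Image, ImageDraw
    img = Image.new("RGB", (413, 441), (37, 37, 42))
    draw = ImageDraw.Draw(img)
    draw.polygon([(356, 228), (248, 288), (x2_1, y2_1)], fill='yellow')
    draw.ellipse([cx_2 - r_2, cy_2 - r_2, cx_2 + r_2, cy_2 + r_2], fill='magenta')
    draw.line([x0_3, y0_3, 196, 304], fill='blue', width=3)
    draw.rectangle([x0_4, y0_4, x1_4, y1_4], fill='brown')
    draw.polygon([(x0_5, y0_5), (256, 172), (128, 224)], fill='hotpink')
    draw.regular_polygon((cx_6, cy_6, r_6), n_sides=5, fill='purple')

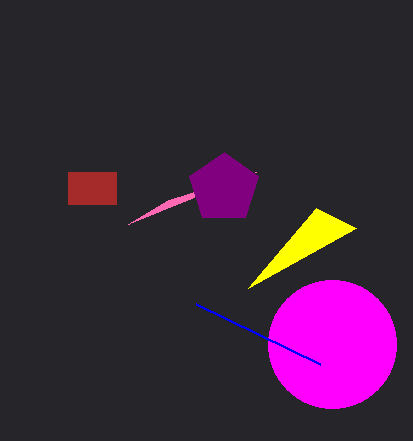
x2_1 = 316, y2_1 = 208, cx_2 = 332, cy_2 = 344, r_2 = 64, x0_3 = 320, y0_3 = 364, x0_4 = 68, y0_4 = 172, x1_4 = 116, y1_4 = 204, x0_5 = 168, y0_5 = 200, cx_6 = 224, cy_6 = 188, r_6 = 36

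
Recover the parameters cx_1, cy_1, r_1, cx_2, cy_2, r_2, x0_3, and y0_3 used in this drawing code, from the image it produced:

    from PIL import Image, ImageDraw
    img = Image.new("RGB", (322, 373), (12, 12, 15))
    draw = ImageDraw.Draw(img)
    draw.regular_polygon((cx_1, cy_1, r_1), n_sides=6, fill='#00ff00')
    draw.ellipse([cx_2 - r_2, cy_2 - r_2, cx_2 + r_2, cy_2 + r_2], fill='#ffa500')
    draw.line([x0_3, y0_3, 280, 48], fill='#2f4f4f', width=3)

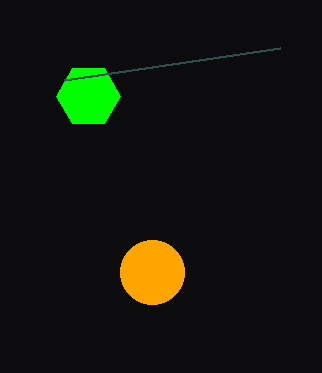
cx_1 = 88; cy_1 = 96; r_1 = 32; cx_2 = 152; cy_2 = 272; r_2 = 32; x0_3 = 64; y0_3 = 80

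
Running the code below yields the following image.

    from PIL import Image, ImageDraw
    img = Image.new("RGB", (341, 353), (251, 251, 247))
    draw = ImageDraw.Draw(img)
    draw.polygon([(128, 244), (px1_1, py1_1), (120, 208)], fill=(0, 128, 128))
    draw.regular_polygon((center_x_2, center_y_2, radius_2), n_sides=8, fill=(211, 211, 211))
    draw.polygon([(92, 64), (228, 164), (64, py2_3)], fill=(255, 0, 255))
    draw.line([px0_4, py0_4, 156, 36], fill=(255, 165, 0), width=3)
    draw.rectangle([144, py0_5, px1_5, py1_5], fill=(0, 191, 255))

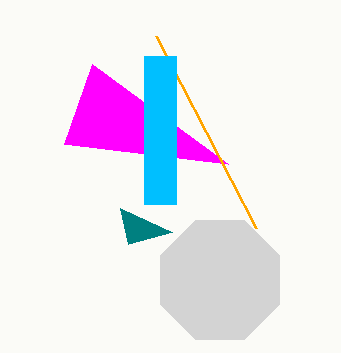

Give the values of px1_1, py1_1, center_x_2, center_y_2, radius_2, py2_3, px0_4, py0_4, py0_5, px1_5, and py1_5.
px1_1 = 172
py1_1 = 232
center_x_2 = 220
center_y_2 = 280
radius_2 = 64
py2_3 = 144
px0_4 = 256
py0_4 = 228
py0_5 = 56
px1_5 = 176
py1_5 = 204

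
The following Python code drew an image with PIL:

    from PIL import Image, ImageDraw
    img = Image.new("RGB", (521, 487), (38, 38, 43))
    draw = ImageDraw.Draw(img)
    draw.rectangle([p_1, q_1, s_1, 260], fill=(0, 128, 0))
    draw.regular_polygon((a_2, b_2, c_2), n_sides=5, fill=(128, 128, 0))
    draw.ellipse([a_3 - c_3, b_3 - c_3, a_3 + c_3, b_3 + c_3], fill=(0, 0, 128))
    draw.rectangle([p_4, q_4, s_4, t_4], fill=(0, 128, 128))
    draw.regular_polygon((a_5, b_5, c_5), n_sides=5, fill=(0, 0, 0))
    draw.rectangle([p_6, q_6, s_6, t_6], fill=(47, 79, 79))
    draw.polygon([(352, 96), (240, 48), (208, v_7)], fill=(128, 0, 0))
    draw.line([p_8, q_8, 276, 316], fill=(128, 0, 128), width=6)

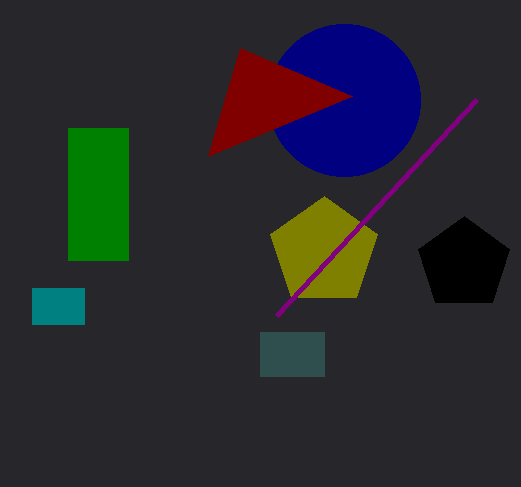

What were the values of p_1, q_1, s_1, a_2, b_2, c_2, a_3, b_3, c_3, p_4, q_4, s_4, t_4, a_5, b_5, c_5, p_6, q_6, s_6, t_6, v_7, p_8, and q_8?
p_1 = 68
q_1 = 128
s_1 = 128
a_2 = 324
b_2 = 252
c_2 = 56
a_3 = 344
b_3 = 100
c_3 = 76
p_4 = 32
q_4 = 288
s_4 = 84
t_4 = 324
a_5 = 464
b_5 = 264
c_5 = 48
p_6 = 260
q_6 = 332
s_6 = 324
t_6 = 376
v_7 = 156
p_8 = 476
q_8 = 100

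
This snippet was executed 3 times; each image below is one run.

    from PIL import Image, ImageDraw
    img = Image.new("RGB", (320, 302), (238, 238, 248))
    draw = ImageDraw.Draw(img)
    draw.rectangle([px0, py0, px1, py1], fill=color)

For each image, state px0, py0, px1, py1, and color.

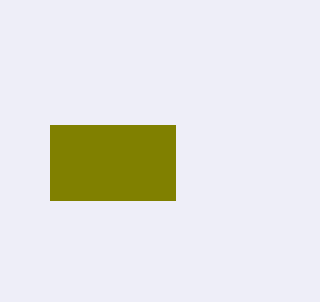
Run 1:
px0 = 50, py0 = 125, px1 = 175, py1 = 200, color = 'olive'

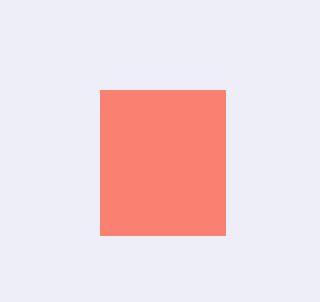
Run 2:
px0 = 100
py0 = 90
px1 = 225
py1 = 235
color = 'salmon'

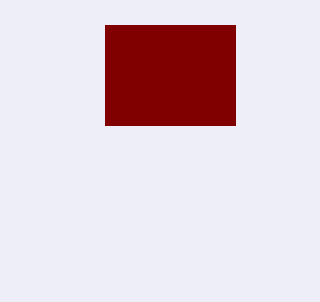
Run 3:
px0 = 105, py0 = 25, px1 = 235, py1 = 125, color = 'maroon'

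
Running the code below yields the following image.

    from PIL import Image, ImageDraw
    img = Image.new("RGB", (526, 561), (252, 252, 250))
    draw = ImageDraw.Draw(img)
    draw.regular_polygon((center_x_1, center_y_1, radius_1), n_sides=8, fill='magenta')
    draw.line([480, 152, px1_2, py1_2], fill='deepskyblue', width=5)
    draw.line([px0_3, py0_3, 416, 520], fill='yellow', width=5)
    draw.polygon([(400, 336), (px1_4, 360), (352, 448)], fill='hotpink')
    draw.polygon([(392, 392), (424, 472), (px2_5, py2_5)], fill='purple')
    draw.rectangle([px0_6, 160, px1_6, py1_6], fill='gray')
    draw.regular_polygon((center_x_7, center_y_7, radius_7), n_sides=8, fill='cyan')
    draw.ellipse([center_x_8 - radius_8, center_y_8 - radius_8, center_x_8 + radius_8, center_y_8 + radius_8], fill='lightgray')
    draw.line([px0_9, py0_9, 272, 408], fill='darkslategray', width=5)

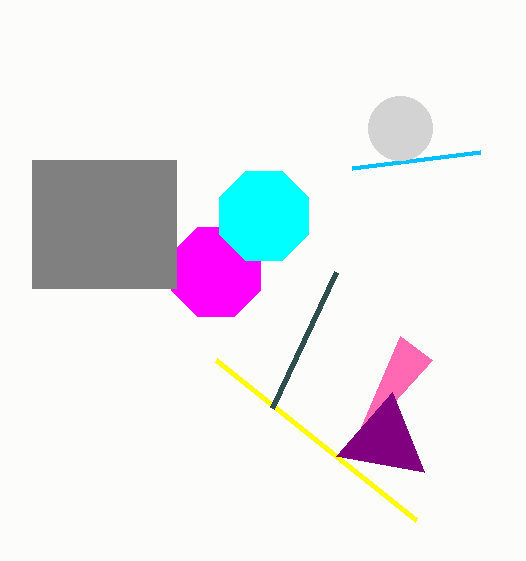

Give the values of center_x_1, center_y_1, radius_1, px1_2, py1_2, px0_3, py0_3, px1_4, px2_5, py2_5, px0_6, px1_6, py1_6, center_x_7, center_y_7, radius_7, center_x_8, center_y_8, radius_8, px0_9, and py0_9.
center_x_1 = 216, center_y_1 = 272, radius_1 = 48, px1_2 = 352, py1_2 = 168, px0_3 = 216, py0_3 = 360, px1_4 = 432, px2_5 = 336, py2_5 = 456, px0_6 = 32, px1_6 = 176, py1_6 = 288, center_x_7 = 264, center_y_7 = 216, radius_7 = 48, center_x_8 = 400, center_y_8 = 128, radius_8 = 32, px0_9 = 336, py0_9 = 272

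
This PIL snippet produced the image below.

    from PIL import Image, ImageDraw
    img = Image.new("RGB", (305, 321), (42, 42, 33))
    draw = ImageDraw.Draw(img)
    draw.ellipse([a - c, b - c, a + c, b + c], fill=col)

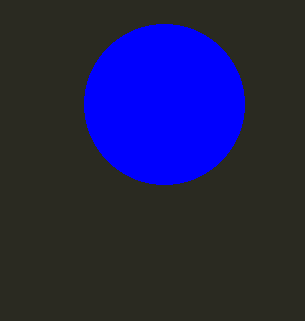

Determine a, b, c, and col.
a = 164
b = 104
c = 80
col = 'blue'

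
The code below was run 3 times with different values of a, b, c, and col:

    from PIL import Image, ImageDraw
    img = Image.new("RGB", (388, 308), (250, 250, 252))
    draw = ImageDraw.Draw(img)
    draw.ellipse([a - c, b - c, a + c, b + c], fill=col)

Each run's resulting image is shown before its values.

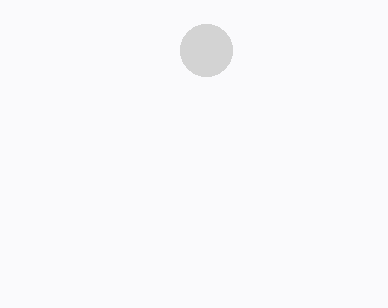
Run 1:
a = 206; b = 50; c = 26; col = 'lightgray'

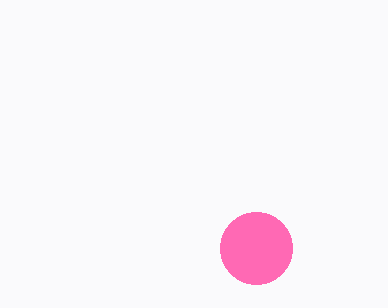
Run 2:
a = 256, b = 248, c = 36, col = 'hotpink'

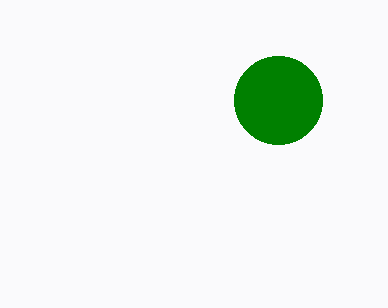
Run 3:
a = 278; b = 100; c = 44; col = 'green'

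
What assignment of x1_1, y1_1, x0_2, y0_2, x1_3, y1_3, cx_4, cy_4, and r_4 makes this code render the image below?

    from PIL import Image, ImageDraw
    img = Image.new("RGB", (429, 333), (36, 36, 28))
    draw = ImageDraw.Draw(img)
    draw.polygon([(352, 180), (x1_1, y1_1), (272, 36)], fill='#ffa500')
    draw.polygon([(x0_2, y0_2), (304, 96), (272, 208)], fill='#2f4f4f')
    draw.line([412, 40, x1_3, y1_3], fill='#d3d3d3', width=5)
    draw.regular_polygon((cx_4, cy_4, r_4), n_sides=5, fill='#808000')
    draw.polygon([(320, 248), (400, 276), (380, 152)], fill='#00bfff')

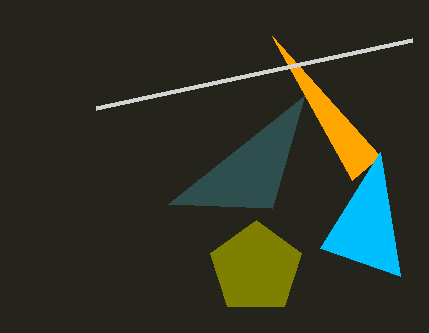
x1_1 = 380, y1_1 = 156, x0_2 = 168, y0_2 = 204, x1_3 = 96, y1_3 = 108, cx_4 = 256, cy_4 = 268, r_4 = 48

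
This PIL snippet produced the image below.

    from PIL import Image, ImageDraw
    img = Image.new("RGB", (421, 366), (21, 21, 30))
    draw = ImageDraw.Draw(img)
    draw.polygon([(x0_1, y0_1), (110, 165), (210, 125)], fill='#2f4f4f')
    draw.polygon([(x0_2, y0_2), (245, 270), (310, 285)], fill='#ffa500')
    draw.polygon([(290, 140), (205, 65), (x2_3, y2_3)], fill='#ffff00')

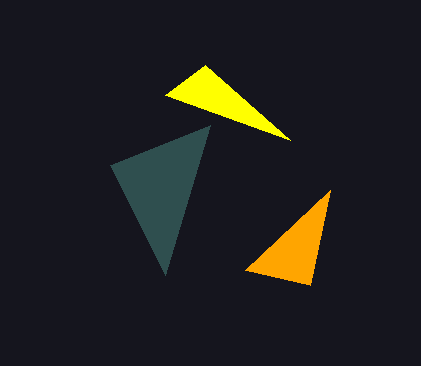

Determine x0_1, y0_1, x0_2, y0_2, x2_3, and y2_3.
x0_1 = 165; y0_1 = 275; x0_2 = 330; y0_2 = 190; x2_3 = 165; y2_3 = 95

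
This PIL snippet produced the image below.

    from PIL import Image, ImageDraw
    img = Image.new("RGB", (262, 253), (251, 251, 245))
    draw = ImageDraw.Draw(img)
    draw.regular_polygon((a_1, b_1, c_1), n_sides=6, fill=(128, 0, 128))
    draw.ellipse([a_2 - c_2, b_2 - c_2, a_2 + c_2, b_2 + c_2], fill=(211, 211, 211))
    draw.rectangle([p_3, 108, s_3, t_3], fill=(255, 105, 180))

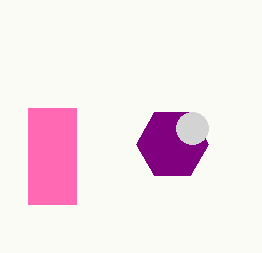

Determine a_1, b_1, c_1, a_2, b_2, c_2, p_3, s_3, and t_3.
a_1 = 172; b_1 = 144; c_1 = 36; a_2 = 192; b_2 = 128; c_2 = 16; p_3 = 28; s_3 = 76; t_3 = 204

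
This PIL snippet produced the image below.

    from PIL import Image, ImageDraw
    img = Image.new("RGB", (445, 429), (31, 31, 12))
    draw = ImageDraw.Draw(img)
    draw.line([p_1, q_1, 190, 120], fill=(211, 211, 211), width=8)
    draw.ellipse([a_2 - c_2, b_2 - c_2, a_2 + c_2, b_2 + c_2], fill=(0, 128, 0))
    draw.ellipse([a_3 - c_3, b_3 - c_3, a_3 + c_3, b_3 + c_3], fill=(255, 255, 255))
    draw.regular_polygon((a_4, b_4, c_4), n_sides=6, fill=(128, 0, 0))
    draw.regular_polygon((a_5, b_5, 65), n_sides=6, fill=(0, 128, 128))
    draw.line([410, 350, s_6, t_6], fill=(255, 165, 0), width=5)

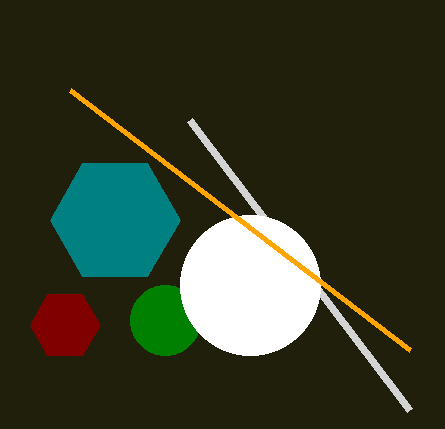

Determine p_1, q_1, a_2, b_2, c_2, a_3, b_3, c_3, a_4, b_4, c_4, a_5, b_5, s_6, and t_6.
p_1 = 410, q_1 = 410, a_2 = 165, b_2 = 320, c_2 = 35, a_3 = 250, b_3 = 285, c_3 = 70, a_4 = 65, b_4 = 325, c_4 = 35, a_5 = 115, b_5 = 220, s_6 = 70, t_6 = 90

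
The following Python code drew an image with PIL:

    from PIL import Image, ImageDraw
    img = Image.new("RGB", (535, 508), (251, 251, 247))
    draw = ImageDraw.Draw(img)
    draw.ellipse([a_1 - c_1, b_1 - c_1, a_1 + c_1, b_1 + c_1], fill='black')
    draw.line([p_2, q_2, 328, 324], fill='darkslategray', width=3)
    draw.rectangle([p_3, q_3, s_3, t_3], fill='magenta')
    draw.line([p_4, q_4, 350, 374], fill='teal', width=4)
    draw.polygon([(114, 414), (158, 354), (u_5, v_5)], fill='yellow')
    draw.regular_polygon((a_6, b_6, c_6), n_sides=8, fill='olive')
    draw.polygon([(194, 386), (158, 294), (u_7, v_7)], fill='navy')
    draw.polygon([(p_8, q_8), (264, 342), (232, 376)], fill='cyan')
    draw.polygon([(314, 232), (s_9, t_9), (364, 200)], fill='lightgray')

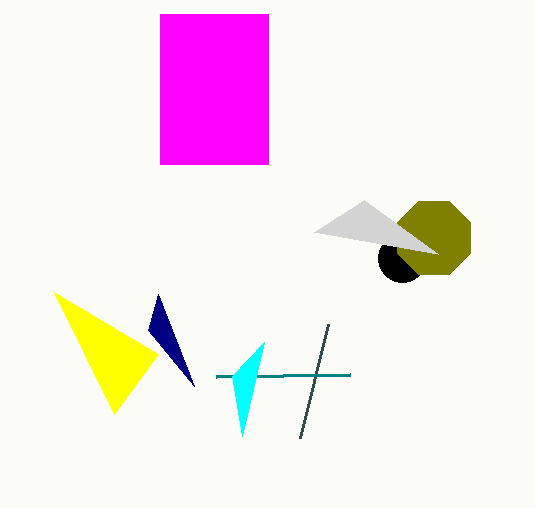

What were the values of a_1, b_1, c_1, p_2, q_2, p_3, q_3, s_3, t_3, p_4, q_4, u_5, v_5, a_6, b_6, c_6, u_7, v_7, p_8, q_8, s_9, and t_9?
a_1 = 402; b_1 = 258; c_1 = 24; p_2 = 300; q_2 = 438; p_3 = 160; q_3 = 14; s_3 = 268; t_3 = 164; p_4 = 216; q_4 = 376; u_5 = 54; v_5 = 292; a_6 = 434; b_6 = 238; c_6 = 40; u_7 = 148; v_7 = 330; p_8 = 242; q_8 = 436; s_9 = 438; t_9 = 254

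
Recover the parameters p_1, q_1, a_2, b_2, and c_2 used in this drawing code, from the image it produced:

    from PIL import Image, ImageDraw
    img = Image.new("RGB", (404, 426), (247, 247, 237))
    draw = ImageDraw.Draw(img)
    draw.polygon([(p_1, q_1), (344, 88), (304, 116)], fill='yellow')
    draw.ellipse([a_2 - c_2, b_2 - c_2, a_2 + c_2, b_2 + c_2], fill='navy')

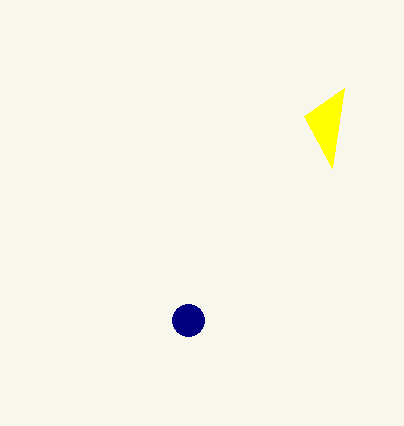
p_1 = 332
q_1 = 168
a_2 = 188
b_2 = 320
c_2 = 16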